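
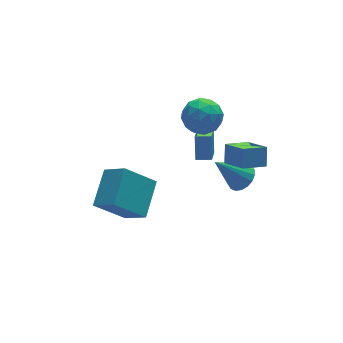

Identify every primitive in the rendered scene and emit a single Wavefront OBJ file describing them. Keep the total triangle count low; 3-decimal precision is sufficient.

v 2.026 2.865 -0.016
v 2.65 2.124 0.616
v 1.55 1.476 -1.176
v 2.174 0.735 -0.544
v 1.202 1.188 -0.111
v 1.496 2.047 0.606
v 2.704 1.553 -1.166
v 2.998 2.412 -0.449
v 3.069 1.314 -0.095
v 2.141 1.087 0.557
v 2.059 2.513 -1.117
v 1.131 2.286 -0.465
v 2.38 2.617 0.402
v 1.82 0.983 -0.962
v 1.249 1.25 -0.707
v 1.616 0.814 -0.336
v 1.701 2.571 0.396
v 2.068 2.135 0.767
v 1.217 1.585 0.34
v 2.132 1.465 -1.327
v 2.499 1.029 -0.956
v 2.584 2.786 -0.224
v 2.951 2.35 0.147
v 2.983 2.015 -0.9
v 2.993 1.705 0.356
v 2.713 0.888 -0.326
v 3.025 1.369 -0.692
v 3.197 1.874 -0.27
v 2.447 1.572 0.739
v 2.167 0.755 0.057
v 1.596 1.021 0.311
v 1.769 1.526 0.733
v 2.693 1.095 0.321
v 2.033 2.845 -0.617
v 1.753 2.028 -1.299
v 2.431 2.074 -1.293
v 2.604 2.579 -0.871
v 1.487 2.712 -0.234
v 1.207 1.895 -0.916
v 1.003 1.726 -0.29
v 1.175 2.231 0.132
v 1.507 2.505 -0.881
v 0.846 -3.249 1.265
v 1.152 -4.592 2.039
v 1.148 -2.675 2.141
v 1.455 -4.018 2.915
v 2.125 -3.222 0.805
v 2.432 -4.565 1.579
v 2.428 -2.648 1.681
v 2.734 -3.991 2.455
v 2.86 -1.208 -2.974
v 3.532 -1.016 -2.456
v 1.5 -0.892 -1.326
v 3.435 -0.671 -2.602
v 3.224 -0.433 -2.822
v 2.941 -0.347 -3.072
v 2.642 -0.433 -3.303
v 2.386 -0.672 -3.468
v 2.224 -1.017 -3.536
v 2.188 -1.4 -3.492
v 2.285 -1.745 -3.346
v 2.496 -1.984 -3.125
v 2.779 -2.069 -2.875
v 3.079 -1.983 -2.645
v 3.334 -1.744 -2.479
v 3.496 -1.399 -2.412
v 1.274 0.845 -2.771
v 1.569 1.56 -1.581
v 2.014 2.078 -3.696
v 2.309 2.794 -2.506
v 2.011 0.446 -2.714
v 2.306 1.162 -1.524
v 2.751 1.68 -3.639
v 3.046 2.395 -2.449
v -4.76 -0.008 -3.011
v -4.124 -1.148 -2.035
v -3.482 1.505 -2.075
v -2.847 0.364 -1.099
v -3.213 -0.404 -4.481
v -2.578 -1.545 -3.505
v -1.936 1.108 -3.545
v -1.3 -0.032 -2.569
f 1 38 17
f 38 12 41
f 17 41 6
f 38 41 17
f 1 17 13
f 17 6 18
f 13 18 2
f 17 18 13
f 1 13 22
f 13 2 23
f 22 23 8
f 13 23 22
f 1 22 34
f 22 8 37
f 34 37 11
f 22 37 34
f 1 34 38
f 34 11 42
f 38 42 12
f 34 42 38
f 2 18 29
f 18 6 32
f 29 32 10
f 18 32 29
f 6 41 19
f 41 12 40
f 19 40 5
f 41 40 19
f 12 42 39
f 42 11 35
f 39 35 3
f 42 35 39
f 11 37 36
f 37 8 24
f 36 24 7
f 37 24 36
f 8 23 28
f 23 2 25
f 28 25 9
f 23 25 28
f 4 30 16
f 30 10 31
f 16 31 5
f 30 31 16
f 4 16 14
f 16 5 15
f 14 15 3
f 16 15 14
f 4 14 21
f 14 3 20
f 21 20 7
f 14 20 21
f 4 21 26
f 21 7 27
f 26 27 9
f 21 27 26
f 4 26 30
f 26 9 33
f 30 33 10
f 26 33 30
f 5 31 19
f 31 10 32
f 19 32 6
f 31 32 19
f 3 15 39
f 15 5 40
f 39 40 12
f 15 40 39
f 7 20 36
f 20 3 35
f 36 35 11
f 20 35 36
f 9 27 28
f 27 7 24
f 28 24 8
f 27 24 28
f 10 33 29
f 33 9 25
f 29 25 2
f 33 25 29
f 44 46 43
f 47 44 43
f 43 46 45
f 45 47 43
f 44 50 46
f 48 44 47
f 48 50 44
f 46 50 45
f 49 47 45
f 45 50 49
f 49 48 47
f 50 48 49
f 52 51 54
f 52 54 53
f 54 51 55
f 54 55 53
f 55 51 56
f 55 56 53
f 56 51 57
f 56 57 53
f 57 51 58
f 57 58 53
f 58 51 59
f 58 59 53
f 59 51 60
f 59 60 53
f 60 51 61
f 60 61 53
f 61 51 62
f 61 62 53
f 62 51 63
f 62 63 53
f 63 51 64
f 63 64 53
f 64 51 65
f 64 65 53
f 65 51 66
f 65 66 53
f 66 51 52
f 66 52 53
f 68 70 67
f 71 68 67
f 67 70 69
f 69 71 67
f 68 74 70
f 72 68 71
f 72 74 68
f 70 74 69
f 73 71 69
f 69 74 73
f 73 72 71
f 74 72 73
f 76 78 75
f 79 76 75
f 75 78 77
f 77 79 75
f 76 82 78
f 80 76 79
f 80 82 76
f 78 82 77
f 81 79 77
f 77 82 81
f 81 80 79
f 82 80 81



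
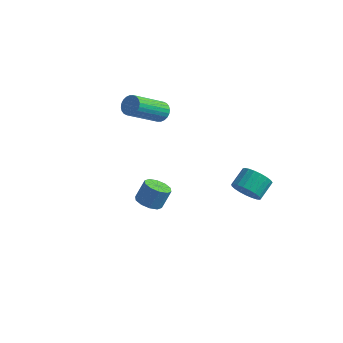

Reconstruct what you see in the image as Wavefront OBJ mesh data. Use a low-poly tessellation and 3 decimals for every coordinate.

v 1.033 -3.055 1.307
v 1.66 -2.952 1.093
v 1.913 -2.523 2.039
v 1.287 -2.625 2.253
v 1.437 -2.616 1
v 1.69 -2.187 1.947
v 1.059 -2.448 1.024
v 1.312 -2.018 1.971
v 0.672 -2.511 1.157
v 0.925 -2.081 2.103
v 0.423 -2.782 1.346
v 0.676 -2.353 2.293
v 0.407 -3.157 1.521
v 0.66 -2.728 2.467
v 0.63 -3.493 1.613
v 0.883 -3.064 2.56
v 1.008 -3.662 1.589
v 1.261 -3.232 2.536
v 1.395 -3.599 1.457
v 1.648 -3.169 2.403
v 1.644 -3.327 1.267
v 1.897 -2.898 2.214
v 3.036 2.777 -1.503
v 3.42 2.367 -0.905
v 3.548 3.314 -0.339
v 3.164 3.723 -0.937
v 3.679 2.454 -1.109
v 3.807 3.401 -0.543
v 3.827 2.597 -1.381
v 3.955 3.543 -0.815
v 3.838 2.771 -1.674
v 3.966 3.717 -1.108
v 3.711 2.946 -1.938
v 3.838 3.892 -1.372
v 3.466 3.092 -2.126
v 3.594 4.038 -1.56
v 3.148 3.183 -2.207
v 3.276 4.129 -1.641
v 2.81 3.204 -2.166
v 2.938 4.15 -1.6
v 2.511 3.151 -2.01
v 2.639 4.097 -1.444
v 2.303 3.034 -1.767
v 2.431 3.98 -1.201
v 2.222 2.872 -1.478
v 2.35 3.818 -0.912
v 2.281 2.694 -1.193
v 2.409 3.64 -0.627
v 2.471 2.53 -0.962
v 2.599 3.476 -0.396
v 2.759 2.409 -0.825
v 2.887 3.355 -0.259
v 3.094 2.351 -0.805
v 3.222 3.297 -0.239
v -1.436 2.428 2.947
v -1.075 2.608 3.378
v -1.804 1.031 4.644
v -2.164 0.852 4.213
v -1.264 2.732 3.423
v -1.992 1.155 4.69
v -1.479 2.809 3.395
v -2.208 1.232 4.662
v -1.688 2.828 3.3
v -2.416 1.252 4.567
v -1.858 2.787 3.15
v -2.586 1.21 4.417
v -1.964 2.691 2.97
v -2.692 1.114 4.237
v -1.989 2.555 2.786
v -2.718 0.978 4.053
v -1.93 2.4 2.626
v -2.659 0.823 3.893
v -1.796 2.249 2.516
v -2.525 0.672 3.782
v -1.608 2.125 2.47
v -2.336 0.548 3.737
v -1.392 2.048 2.498
v -2.121 0.471 3.765
v -1.184 2.028 2.593
v -1.912 0.452 3.86
v -1.014 2.07 2.743
v -1.742 0.493 4.01
v -0.908 2.166 2.923
v -1.636 0.589 4.19
v -0.882 2.302 3.107
v -1.611 0.725 4.374
v -0.941 2.457 3.267
v -1.67 0.88 4.534
f 2 1 5
f 2 5 3
f 3 5 6
f 3 6 4
f 5 1 7
f 5 7 6
f 6 7 8
f 6 8 4
f 7 1 9
f 7 9 8
f 8 9 10
f 8 10 4
f 9 1 11
f 9 11 10
f 10 11 12
f 10 12 4
f 11 1 13
f 11 13 12
f 12 13 14
f 12 14 4
f 13 1 15
f 13 15 14
f 14 15 16
f 14 16 4
f 15 1 17
f 15 17 16
f 16 17 18
f 16 18 4
f 17 1 19
f 17 19 18
f 18 19 20
f 18 20 4
f 19 1 21
f 19 21 20
f 20 21 22
f 20 22 4
f 21 1 2
f 21 2 22
f 22 2 3
f 22 3 4
f 24 23 27
f 24 27 25
f 25 27 28
f 25 28 26
f 27 23 29
f 27 29 28
f 28 29 30
f 28 30 26
f 29 23 31
f 29 31 30
f 30 31 32
f 30 32 26
f 31 23 33
f 31 33 32
f 32 33 34
f 32 34 26
f 33 23 35
f 33 35 34
f 34 35 36
f 34 36 26
f 35 23 37
f 35 37 36
f 36 37 38
f 36 38 26
f 37 23 39
f 37 39 38
f 38 39 40
f 38 40 26
f 39 23 41
f 39 41 40
f 40 41 42
f 40 42 26
f 41 23 43
f 41 43 42
f 42 43 44
f 42 44 26
f 43 23 45
f 43 45 44
f 44 45 46
f 44 46 26
f 45 23 47
f 45 47 46
f 46 47 48
f 46 48 26
f 47 23 49
f 47 49 48
f 48 49 50
f 48 50 26
f 49 23 51
f 49 51 50
f 50 51 52
f 50 52 26
f 51 23 53
f 51 53 52
f 52 53 54
f 52 54 26
f 53 23 24
f 53 24 54
f 54 24 25
f 54 25 26
f 56 55 59
f 56 59 57
f 57 59 60
f 57 60 58
f 59 55 61
f 59 61 60
f 60 61 62
f 60 62 58
f 61 55 63
f 61 63 62
f 62 63 64
f 62 64 58
f 63 55 65
f 63 65 64
f 64 65 66
f 64 66 58
f 65 55 67
f 65 67 66
f 66 67 68
f 66 68 58
f 67 55 69
f 67 69 68
f 68 69 70
f 68 70 58
f 69 55 71
f 69 71 70
f 70 71 72
f 70 72 58
f 71 55 73
f 71 73 72
f 72 73 74
f 72 74 58
f 73 55 75
f 73 75 74
f 74 75 76
f 74 76 58
f 75 55 77
f 75 77 76
f 76 77 78
f 76 78 58
f 77 55 79
f 77 79 78
f 78 79 80
f 78 80 58
f 79 55 81
f 79 81 80
f 80 81 82
f 80 82 58
f 81 55 83
f 81 83 82
f 82 83 84
f 82 84 58
f 83 55 85
f 83 85 84
f 84 85 86
f 84 86 58
f 85 55 87
f 85 87 86
f 86 87 88
f 86 88 58
f 87 55 56
f 87 56 88
f 88 56 57
f 88 57 58



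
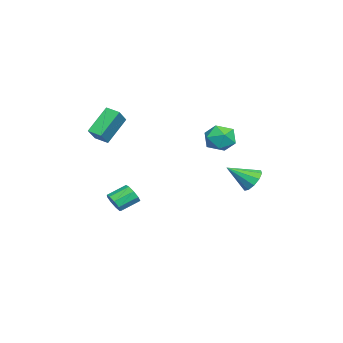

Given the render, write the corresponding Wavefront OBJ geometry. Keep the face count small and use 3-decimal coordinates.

v 1.452 3.132 4.285
v 2.109 3.896 4.44
v 2.471 2.484 3.16
v 3.128 3.248 3.315
v 2.977 2.55 4.043
v 2.348 2.951 4.738
v 2.232 3.429 2.862
v 1.603 3.83 3.557
v 2.591 4.08 3.56
v 3.052 3.537 4.29
v 1.528 2.843 3.31
v 1.989 2.3 4.04
v -1.647 4.559 -0.739
v -0.915 4.408 -1.205
v -1.273 3.101 0.319
v -0.787 4.74 -0.793
v -0.987 5.003 -0.361
v -1.44 5.096 -0.073
v -1.971 4.984 -0.04
v -2.378 4.71 -0.274
v -2.506 4.378 -0.686
v -2.306 4.115 -1.118
v -1.853 4.022 -1.405
v -1.322 4.134 -1.439
v -2.198 -3.601 -3.232
v -1.583 -3.447 -2.85
v -2.228 -2.425 -2.226
v -2.842 -2.579 -2.608
v -1.588 -3.185 -3.283
v -2.233 -2.163 -2.659
v -1.878 -3.118 -3.692
v -2.523 -2.096 -3.068
v -2.317 -3.277 -3.886
v -2.962 -2.255 -3.262
v -2.701 -3.587 -3.774
v -3.346 -2.566 -3.15
v -2.849 -3.904 -3.408
v -3.494 -2.883 -2.784
v -2.692 -4.079 -2.96
v -3.337 -3.058 -2.336
v -2.304 -4.03 -2.639
v -2.949 -3.009 -2.015
v -1.866 -3.781 -2.595
v -2.511 -2.759 -1.971
v -0.86 -3.325 4.21
v 0.204 -3.501 5.103
v -0.543 -2.523 3.991
v 0.521 -2.698 4.884
v 0.239 -4.162 2.736
v 1.303 -4.337 3.629
v 0.556 -3.359 2.517
v 1.62 -3.535 3.41
f 1 12 6
f 1 6 2
f 1 2 8
f 1 8 11
f 1 11 12
f 2 6 10
f 6 12 5
f 12 11 3
f 11 8 7
f 8 2 9
f 4 10 5
f 4 5 3
f 4 3 7
f 4 7 9
f 4 9 10
f 5 10 6
f 3 5 12
f 7 3 11
f 9 7 8
f 10 9 2
f 14 13 16
f 14 16 15
f 16 13 17
f 16 17 15
f 17 13 18
f 17 18 15
f 18 13 19
f 18 19 15
f 19 13 20
f 19 20 15
f 20 13 21
f 20 21 15
f 21 13 22
f 21 22 15
f 22 13 23
f 22 23 15
f 23 13 24
f 23 24 15
f 24 13 14
f 24 14 15
f 26 25 29
f 26 29 27
f 27 29 30
f 27 30 28
f 29 25 31
f 29 31 30
f 30 31 32
f 30 32 28
f 31 25 33
f 31 33 32
f 32 33 34
f 32 34 28
f 33 25 35
f 33 35 34
f 34 35 36
f 34 36 28
f 35 25 37
f 35 37 36
f 36 37 38
f 36 38 28
f 37 25 39
f 37 39 38
f 38 39 40
f 38 40 28
f 39 25 41
f 39 41 40
f 40 41 42
f 40 42 28
f 41 25 43
f 41 43 42
f 42 43 44
f 42 44 28
f 43 25 26
f 43 26 44
f 44 26 27
f 44 27 28
f 46 48 45
f 49 46 45
f 45 48 47
f 47 49 45
f 46 52 48
f 50 46 49
f 50 52 46
f 48 52 47
f 51 49 47
f 47 52 51
f 51 50 49
f 52 50 51



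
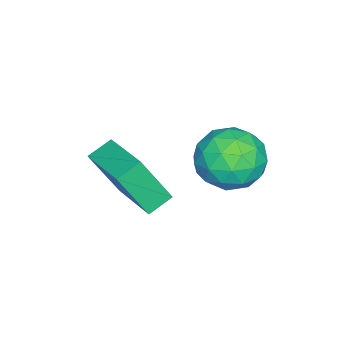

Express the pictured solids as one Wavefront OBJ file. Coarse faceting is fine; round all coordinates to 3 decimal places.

v -2.378 3.068 2.179
v -1.767 4.102 2.531
v -0.653 2.298 1.449
v -0.042 3.332 1.801
v -0.484 2.541 2.665
v -1.55 3.018 3.116
v -0.87 3.382 0.864
v -1.936 3.859 1.315
v -0.835 4.296 1.718
v -0.596 3.776 2.831
v -1.824 2.624 1.149
v -1.585 2.104 2.262
v -2.223 3.653 2.419
v -0.197 2.747 1.561
v -0.456 2.283 2.069
v -0.097 2.89 2.276
v -2.096 3.015 2.763
v -1.737 3.623 2.97
v -0.983 2.706 3.048
v -0.683 2.777 1.01
v -0.324 3.385 1.217
v -2.323 3.51 1.704
v -1.964 4.117 1.911
v -1.437 3.694 0.932
v -1.317 4.375 2.148
v -0.303 3.922 1.719
v -0.79 3.952 1.168
v -1.416 4.231 1.434
v -1.176 4.069 2.802
v -0.163 3.616 2.373
v -0.423 3.152 2.881
v -1.049 3.432 3.146
v -0.629 4.183 2.325
v -2.257 2.784 1.607
v -1.244 2.331 1.178
v -1.371 2.968 0.834
v -1.997 3.248 1.099
v -2.117 2.478 2.261
v -1.103 2.025 1.832
v -1.004 2.169 2.546
v -1.63 2.448 2.812
v -1.791 2.217 1.655
v 0.315 0.095 0.664
v 0.674 -0.791 2.398
v -0.394 0.586 1.061
v -0.034 -0.299 2.796
v 1.654 1.619 1.164
v 2.014 0.734 2.899
v 0.946 2.111 1.562
v 1.305 1.225 3.296
f 1 38 17
f 38 12 41
f 17 41 6
f 38 41 17
f 1 17 13
f 17 6 18
f 13 18 2
f 17 18 13
f 1 13 22
f 13 2 23
f 22 23 8
f 13 23 22
f 1 22 34
f 22 8 37
f 34 37 11
f 22 37 34
f 1 34 38
f 34 11 42
f 38 42 12
f 34 42 38
f 2 18 29
f 18 6 32
f 29 32 10
f 18 32 29
f 6 41 19
f 41 12 40
f 19 40 5
f 41 40 19
f 12 42 39
f 42 11 35
f 39 35 3
f 42 35 39
f 11 37 36
f 37 8 24
f 36 24 7
f 37 24 36
f 8 23 28
f 23 2 25
f 28 25 9
f 23 25 28
f 4 30 16
f 30 10 31
f 16 31 5
f 30 31 16
f 4 16 14
f 16 5 15
f 14 15 3
f 16 15 14
f 4 14 21
f 14 3 20
f 21 20 7
f 14 20 21
f 4 21 26
f 21 7 27
f 26 27 9
f 21 27 26
f 4 26 30
f 26 9 33
f 30 33 10
f 26 33 30
f 5 31 19
f 31 10 32
f 19 32 6
f 31 32 19
f 3 15 39
f 15 5 40
f 39 40 12
f 15 40 39
f 7 20 36
f 20 3 35
f 36 35 11
f 20 35 36
f 9 27 28
f 27 7 24
f 28 24 8
f 27 24 28
f 10 33 29
f 33 9 25
f 29 25 2
f 33 25 29
f 44 46 43
f 47 44 43
f 43 46 45
f 45 47 43
f 44 50 46
f 48 44 47
f 48 50 44
f 46 50 45
f 49 47 45
f 45 50 49
f 49 48 47
f 50 48 49



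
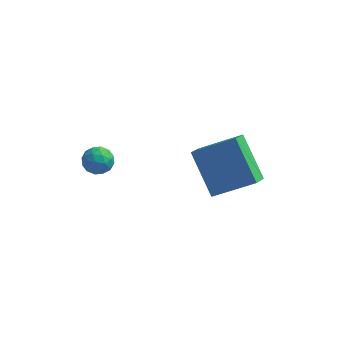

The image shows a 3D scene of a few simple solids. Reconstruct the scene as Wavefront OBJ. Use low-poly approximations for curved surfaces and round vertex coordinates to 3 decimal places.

v -2.812 -3.584 2.081
v -2.563 -3.778 2.627
v -3.597 -4.222 2.213
v -3.348 -4.416 2.759
v -3.579 -3.831 2.708
v -3.093 -3.437 2.626
v -3.067 -4.563 2.214
v -2.581 -4.169 2.132
v -2.72 -4.383 2.709
v -3.036 -3.931 3.014
v -3.124 -4.069 1.826
v -3.44 -3.617 2.131
v -2.618 -3.625 2.342
v -3.542 -4.375 2.498
v -3.677 -4.032 2.468
v -3.531 -4.146 2.788
v -2.93 -3.424 2.342
v -2.784 -3.538 2.663
v -3.381 -3.57 2.71
v -3.376 -4.462 2.177
v -3.23 -4.576 2.498
v -2.629 -3.854 2.052
v -2.483 -3.968 2.372
v -2.779 -4.43 2.13
v -2.564 -4.095 2.712
v -3.026 -4.47 2.789
v -2.861 -4.556 2.469
v -2.575 -4.324 2.421
v -2.75 -3.829 2.891
v -3.212 -4.204 2.969
v -3.347 -3.86 2.939
v -3.062 -3.628 2.891
v -2.843 -4.185 2.939
v -2.948 -3.796 1.871
v -3.41 -4.171 1.949
v -3.098 -4.372 1.949
v -2.813 -4.14 1.901
v -3.134 -3.53 2.051
v -3.596 -3.905 2.128
v -3.585 -3.676 2.419
v -3.299 -3.444 2.371
v -3.317 -3.815 1.901
v -0.273 -1.184 0.744
v 1.346 -0.856 1.664
v -0.141 -0.385 0.228
v 1.478 -0.058 1.147
v 0.762 -2.282 -0.687
v 2.381 -1.955 0.232
v 0.894 -1.484 -1.204
v 2.513 -1.156 -0.284
f 1 38 17
f 38 12 41
f 17 41 6
f 38 41 17
f 1 17 13
f 17 6 18
f 13 18 2
f 17 18 13
f 1 13 22
f 13 2 23
f 22 23 8
f 13 23 22
f 1 22 34
f 22 8 37
f 34 37 11
f 22 37 34
f 1 34 38
f 34 11 42
f 38 42 12
f 34 42 38
f 2 18 29
f 18 6 32
f 29 32 10
f 18 32 29
f 6 41 19
f 41 12 40
f 19 40 5
f 41 40 19
f 12 42 39
f 42 11 35
f 39 35 3
f 42 35 39
f 11 37 36
f 37 8 24
f 36 24 7
f 37 24 36
f 8 23 28
f 23 2 25
f 28 25 9
f 23 25 28
f 4 30 16
f 30 10 31
f 16 31 5
f 30 31 16
f 4 16 14
f 16 5 15
f 14 15 3
f 16 15 14
f 4 14 21
f 14 3 20
f 21 20 7
f 14 20 21
f 4 21 26
f 21 7 27
f 26 27 9
f 21 27 26
f 4 26 30
f 26 9 33
f 30 33 10
f 26 33 30
f 5 31 19
f 31 10 32
f 19 32 6
f 31 32 19
f 3 15 39
f 15 5 40
f 39 40 12
f 15 40 39
f 7 20 36
f 20 3 35
f 36 35 11
f 20 35 36
f 9 27 28
f 27 7 24
f 28 24 8
f 27 24 28
f 10 33 29
f 33 9 25
f 29 25 2
f 33 25 29
f 44 46 43
f 47 44 43
f 43 46 45
f 45 47 43
f 44 50 46
f 48 44 47
f 48 50 44
f 46 50 45
f 49 47 45
f 45 50 49
f 49 48 47
f 50 48 49



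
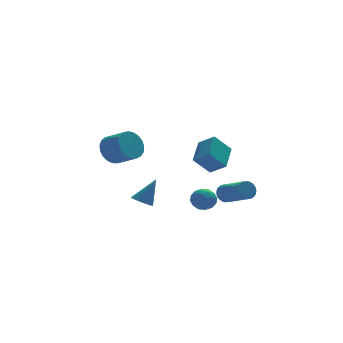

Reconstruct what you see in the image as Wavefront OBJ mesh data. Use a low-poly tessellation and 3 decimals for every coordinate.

v -3.759 -0.578 3.327
v -3.064 -0.45 2.708
v -2.326 -1.434 3.333
v -3.021 -1.562 3.953
v -2.968 -0.198 2.991
v -2.23 -1.182 3.616
v -3.009 -0.012 3.332
v -2.27 -0.996 3.957
v -3.179 0.076 3.672
v -2.441 -0.907 4.297
v -3.45 0.052 3.953
v -2.712 -0.932 4.578
v -3.774 -0.082 4.126
v -3.036 -1.066 4.751
v -4.096 -0.301 4.16
v -3.357 -1.285 4.786
v -4.359 -0.569 4.051
v -3.621 -1.553 4.676
v -4.519 -0.838 3.816
v -3.78 -1.821 4.442
v -4.547 -1.062 3.497
v -3.809 -2.045 4.123
v -4.439 -1.202 3.149
v -3.701 -2.186 3.774
v -4.214 -1.235 2.831
v -3.475 -2.218 3.457
v -3.91 -1.154 2.599
v -3.171 -2.137 3.225
v -3.58 -0.973 2.494
v -2.841 -1.957 3.119
v -3.281 -0.724 2.532
v -2.542 -1.708 3.157
v 1.8 3.178 0.631
v 2.496 2.442 1.274
v 2.574 4.575 1.394
v 3.27 3.838 2.037
v 2.81 3.202 -0.437
v 3.506 2.465 0.206
v 3.584 4.598 0.326
v 4.28 3.862 0.969
v 3.093 1.338 -1.375
v 3.318 1.674 -0.892
v 4.011 0.079 -0.103
v 3.787 -0.258 -0.585
v 3.078 1.612 -0.808
v 3.771 0.017 -0.018
v 2.841 1.502 -0.821
v 3.534 -0.093 -0.032
v 2.647 1.363 -0.931
v 3.34 -0.232 -0.141
v 2.531 1.221 -1.117
v 3.224 -0.375 -0.328
v 2.511 1.098 -1.348
v 3.205 -0.497 -0.558
v 2.593 1.017 -1.583
v 3.286 -0.578 -0.794
v 2.761 0.991 -1.782
v 3.454 -0.604 -0.993
v 2.986 1.025 -1.911
v 3.679 -0.57 -1.122
v 3.23 1.114 -1.947
v 3.923 -0.482 -1.158
v 3.451 1.24 -1.885
v 4.144 -0.355 -1.095
v 3.609 1.384 -1.733
v 4.302 -0.211 -0.944
v 3.679 1.52 -1.52
v 4.372 -0.075 -0.731
v 3.647 1.624 -1.282
v 4.34 0.029 -0.493
v 3.519 1.679 -1.06
v 4.213 0.083 -0.27
v -3.068 -3.666 0.71
v -2.553 -3.885 0.442
v -2.252 -3.434 2.09
v -2.536 -3.649 0.392
v -2.599 -3.415 0.391
v -2.734 -3.22 0.438
v -2.92 -3.093 0.526
v -3.128 -3.053 0.642
v -3.327 -3.106 0.769
v -3.487 -3.244 0.887
v -3.583 -3.447 0.977
v -3.6 -3.683 1.027
v -3.537 -3.917 1.029
v -3.402 -4.112 0.982
v -3.216 -4.239 0.894
v -3.008 -4.279 0.777
v -2.809 -4.226 0.651
v -2.649 -4.088 0.533
v 0.661 -1.176 -0.343
v 1.36 -1.434 -0.214
v 0.24 -2.326 -0.366
v 0.939 -2.584 -0.237
v 0.568 -2.21 0.306
v 0.828 -1.499 0.32
v 0.772 -2.261 -0.9
v 1.032 -1.55 -0.886
v 1.429 -2.105 -0.558
v 1.303 -2.073 0.188
v 0.297 -1.687 -0.768
v 0.171 -1.655 -0.022
v 1.047 -1.204 -0.277
v 0.553 -2.556 -0.303
v 0.334 -2.336 0.016
v 0.745 -2.488 0.092
v 0.734 -1.242 0.037
v 1.146 -1.394 0.114
v 0.68 -1.85 0.419
v 0.454 -2.366 -0.694
v 0.866 -2.518 -0.617
v 0.855 -1.272 -0.672
v 1.266 -1.424 -0.596
v 0.92 -1.91 -0.999
v 1.499 -1.75 -0.403
v 1.252 -2.426 -0.416
v 1.154 -2.236 -0.806
v 1.306 -1.818 -0.798
v 1.425 -1.732 0.036
v 1.177 -2.408 0.022
v 0.959 -2.188 0.341
v 1.112 -1.77 0.35
v 1.465 -2.126 -0.167
v 0.423 -1.352 -0.602
v 0.175 -2.028 -0.616
v 0.488 -1.99 -0.93
v 0.641 -1.572 -0.921
v 0.348 -1.334 -0.164
v 0.101 -2.01 -0.177
v 0.294 -1.942 0.218
v 0.446 -1.524 0.226
v 0.135 -1.634 -0.413
f 2 1 5
f 2 5 3
f 3 5 6
f 3 6 4
f 5 1 7
f 5 7 6
f 6 7 8
f 6 8 4
f 7 1 9
f 7 9 8
f 8 9 10
f 8 10 4
f 9 1 11
f 9 11 10
f 10 11 12
f 10 12 4
f 11 1 13
f 11 13 12
f 12 13 14
f 12 14 4
f 13 1 15
f 13 15 14
f 14 15 16
f 14 16 4
f 15 1 17
f 15 17 16
f 16 17 18
f 16 18 4
f 17 1 19
f 17 19 18
f 18 19 20
f 18 20 4
f 19 1 21
f 19 21 20
f 20 21 22
f 20 22 4
f 21 1 23
f 21 23 22
f 22 23 24
f 22 24 4
f 23 1 25
f 23 25 24
f 24 25 26
f 24 26 4
f 25 1 27
f 25 27 26
f 26 27 28
f 26 28 4
f 27 1 29
f 27 29 28
f 28 29 30
f 28 30 4
f 29 1 31
f 29 31 30
f 30 31 32
f 30 32 4
f 31 1 2
f 31 2 32
f 32 2 3
f 32 3 4
f 34 36 33
f 37 34 33
f 33 36 35
f 35 37 33
f 34 40 36
f 38 34 37
f 38 40 34
f 36 40 35
f 39 37 35
f 35 40 39
f 39 38 37
f 40 38 39
f 42 41 45
f 42 45 43
f 43 45 46
f 43 46 44
f 45 41 47
f 45 47 46
f 46 47 48
f 46 48 44
f 47 41 49
f 47 49 48
f 48 49 50
f 48 50 44
f 49 41 51
f 49 51 50
f 50 51 52
f 50 52 44
f 51 41 53
f 51 53 52
f 52 53 54
f 52 54 44
f 53 41 55
f 53 55 54
f 54 55 56
f 54 56 44
f 55 41 57
f 55 57 56
f 56 57 58
f 56 58 44
f 57 41 59
f 57 59 58
f 58 59 60
f 58 60 44
f 59 41 61
f 59 61 60
f 60 61 62
f 60 62 44
f 61 41 63
f 61 63 62
f 62 63 64
f 62 64 44
f 63 41 65
f 63 65 64
f 64 65 66
f 64 66 44
f 65 41 67
f 65 67 66
f 66 67 68
f 66 68 44
f 67 41 69
f 67 69 68
f 68 69 70
f 68 70 44
f 69 41 71
f 69 71 70
f 70 71 72
f 70 72 44
f 71 41 42
f 71 42 72
f 72 42 43
f 72 43 44
f 74 73 76
f 74 76 75
f 76 73 77
f 76 77 75
f 77 73 78
f 77 78 75
f 78 73 79
f 78 79 75
f 79 73 80
f 79 80 75
f 80 73 81
f 80 81 75
f 81 73 82
f 81 82 75
f 82 73 83
f 82 83 75
f 83 73 84
f 83 84 75
f 84 73 85
f 84 85 75
f 85 73 86
f 85 86 75
f 86 73 87
f 86 87 75
f 87 73 88
f 87 88 75
f 88 73 89
f 88 89 75
f 89 73 90
f 89 90 75
f 90 73 74
f 90 74 75
f 91 128 107
f 128 102 131
f 107 131 96
f 128 131 107
f 91 107 103
f 107 96 108
f 103 108 92
f 107 108 103
f 91 103 112
f 103 92 113
f 112 113 98
f 103 113 112
f 91 112 124
f 112 98 127
f 124 127 101
f 112 127 124
f 91 124 128
f 124 101 132
f 128 132 102
f 124 132 128
f 92 108 119
f 108 96 122
f 119 122 100
f 108 122 119
f 96 131 109
f 131 102 130
f 109 130 95
f 131 130 109
f 102 132 129
f 132 101 125
f 129 125 93
f 132 125 129
f 101 127 126
f 127 98 114
f 126 114 97
f 127 114 126
f 98 113 118
f 113 92 115
f 118 115 99
f 113 115 118
f 94 120 106
f 120 100 121
f 106 121 95
f 120 121 106
f 94 106 104
f 106 95 105
f 104 105 93
f 106 105 104
f 94 104 111
f 104 93 110
f 111 110 97
f 104 110 111
f 94 111 116
f 111 97 117
f 116 117 99
f 111 117 116
f 94 116 120
f 116 99 123
f 120 123 100
f 116 123 120
f 95 121 109
f 121 100 122
f 109 122 96
f 121 122 109
f 93 105 129
f 105 95 130
f 129 130 102
f 105 130 129
f 97 110 126
f 110 93 125
f 126 125 101
f 110 125 126
f 99 117 118
f 117 97 114
f 118 114 98
f 117 114 118
f 100 123 119
f 123 99 115
f 119 115 92
f 123 115 119



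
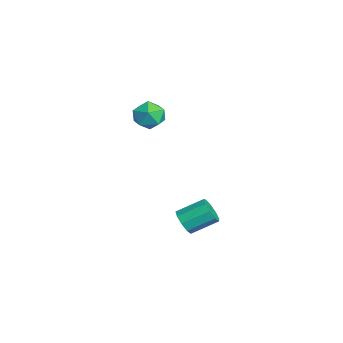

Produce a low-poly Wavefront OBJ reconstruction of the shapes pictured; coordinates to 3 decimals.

v -0.199 3.067 -1.814
v 0.336 2.891 -1.531
v 0.374 4.017 -0.903
v -0.161 4.193 -1.186
v 0.425 3.094 -1.901
v 0.462 4.22 -1.272
v 0.222 3.285 -2.23
v 0.259 4.411 -1.601
v -0.178 3.373 -2.364
v -0.14 4.499 -1.736
v -0.587 3.319 -2.242
v -0.55 4.445 -1.613
v -0.815 3.146 -1.919
v -0.777 4.272 -1.29
v -0.754 2.937 -1.547
v -0.717 4.063 -0.919
v -0.434 2.788 -1.3
v -0.396 3.914 -0.672
v -0.003 2.77 -1.294
v 0.035 3.896 -0.666
v -1.563 2.532 3.973
v -1.144 2.246 3.397
v -2.436 1.674 3.763
v -2.017 1.388 3.187
v -1.777 1.31 3.912
v -1.238 1.84 4.042
v -2.342 2.08 3.118
v -1.803 2.61 3.248
v -1.625 1.967 2.869
v -1.276 1.491 3.36
v -2.304 2.429 3.8
v -1.955 1.953 4.291
f 2 1 5
f 2 5 3
f 3 5 6
f 3 6 4
f 5 1 7
f 5 7 6
f 6 7 8
f 6 8 4
f 7 1 9
f 7 9 8
f 8 9 10
f 8 10 4
f 9 1 11
f 9 11 10
f 10 11 12
f 10 12 4
f 11 1 13
f 11 13 12
f 12 13 14
f 12 14 4
f 13 1 15
f 13 15 14
f 14 15 16
f 14 16 4
f 15 1 17
f 15 17 16
f 16 17 18
f 16 18 4
f 17 1 19
f 17 19 18
f 18 19 20
f 18 20 4
f 19 1 2
f 19 2 20
f 20 2 3
f 20 3 4
f 21 32 26
f 21 26 22
f 21 22 28
f 21 28 31
f 21 31 32
f 22 26 30
f 26 32 25
f 32 31 23
f 31 28 27
f 28 22 29
f 24 30 25
f 24 25 23
f 24 23 27
f 24 27 29
f 24 29 30
f 25 30 26
f 23 25 32
f 27 23 31
f 29 27 28
f 30 29 22



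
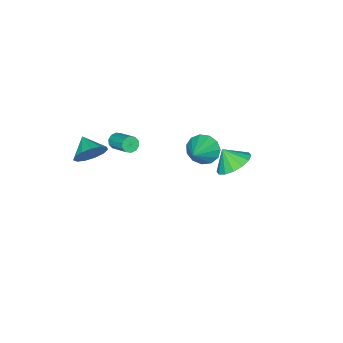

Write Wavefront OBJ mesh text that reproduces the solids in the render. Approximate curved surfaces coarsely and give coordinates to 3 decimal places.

v -0.283 3.291 0.189
v 0.36 2.693 -0.35
v -0.157 2.629 1.071
v 0.672 3.059 -0.12
v 0.728 3.487 0.193
v 0.514 3.863 0.505
v 0.086 4.085 0.732
v -0.441 4.094 0.814
v -0.925 3.888 0.728
v -1.237 3.522 0.498
v -1.294 3.094 0.185
v -1.079 2.719 -0.127
v -0.651 2.497 -0.354
v -0.124 2.487 -0.436
v -3.027 -0.72 -3.19
v -2.552 -1.451 -3.615
v -1.513 -0.26 -2.29
v -2.489 -1.017 -3.941
v -2.598 -0.489 -4.029
v -2.842 -0.034 -3.851
v -3.145 0.204 -3.463
v -3.411 0.148 -2.988
v -3.554 -0.184 -2.578
v -3.53 -0.685 -2.362
v -3.346 -1.198 -2.409
v -3.061 -1.559 -2.704
v -2.765 -1.653 -3.154
v 2.116 -2.379 0.522
v 2.526 -2.341 0.239
v 2.894 -1.123 0.934
v 2.484 -1.161 1.218
v 2.297 -2.19 0.096
v 2.665 -0.973 0.792
v 1.999 -2.111 0.116
v 2.367 -0.894 0.812
v 1.745 -2.135 0.291
v 2.114 -0.917 0.987
v 1.633 -2.251 0.555
v 2.002 -1.034 1.25
v 1.706 -2.417 0.806
v 2.074 -1.199 1.501
v 1.935 -2.567 0.948
v 2.303 -1.35 1.644
v 2.233 -2.646 0.928
v 2.601 -1.429 1.624
v 2.486 -2.623 0.753
v 2.855 -1.405 1.449
v 2.598 -2.506 0.49
v 2.967 -1.289 1.185
v 4.187 -2.362 1.017
v 4.596 -2.913 0.374
v 3.693 -3.318 1.523
v 4.937 -2.875 0.778
v 5.04 -2.674 1.257
v 4.872 -2.374 1.66
v 4.486 -2.07 1.858
v 4.006 -1.859 1.79
v 3.582 -1.807 1.476
v 3.351 -1.931 1.016
v 3.385 -2.192 0.556
v 3.673 -2.507 0.243
v 4.125 -2.776 0.175
f 2 1 4
f 2 4 3
f 4 1 5
f 4 5 3
f 5 1 6
f 5 6 3
f 6 1 7
f 6 7 3
f 7 1 8
f 7 8 3
f 8 1 9
f 8 9 3
f 9 1 10
f 9 10 3
f 10 1 11
f 10 11 3
f 11 1 12
f 11 12 3
f 12 1 13
f 12 13 3
f 13 1 14
f 13 14 3
f 14 1 2
f 14 2 3
f 16 15 18
f 16 18 17
f 18 15 19
f 18 19 17
f 19 15 20
f 19 20 17
f 20 15 21
f 20 21 17
f 21 15 22
f 21 22 17
f 22 15 23
f 22 23 17
f 23 15 24
f 23 24 17
f 24 15 25
f 24 25 17
f 25 15 26
f 25 26 17
f 26 15 27
f 26 27 17
f 27 15 16
f 27 16 17
f 29 28 32
f 29 32 30
f 30 32 33
f 30 33 31
f 32 28 34
f 32 34 33
f 33 34 35
f 33 35 31
f 34 28 36
f 34 36 35
f 35 36 37
f 35 37 31
f 36 28 38
f 36 38 37
f 37 38 39
f 37 39 31
f 38 28 40
f 38 40 39
f 39 40 41
f 39 41 31
f 40 28 42
f 40 42 41
f 41 42 43
f 41 43 31
f 42 28 44
f 42 44 43
f 43 44 45
f 43 45 31
f 44 28 46
f 44 46 45
f 45 46 47
f 45 47 31
f 46 28 48
f 46 48 47
f 47 48 49
f 47 49 31
f 48 28 29
f 48 29 49
f 49 29 30
f 49 30 31
f 51 50 53
f 51 53 52
f 53 50 54
f 53 54 52
f 54 50 55
f 54 55 52
f 55 50 56
f 55 56 52
f 56 50 57
f 56 57 52
f 57 50 58
f 57 58 52
f 58 50 59
f 58 59 52
f 59 50 60
f 59 60 52
f 60 50 61
f 60 61 52
f 61 50 62
f 61 62 52
f 62 50 51
f 62 51 52



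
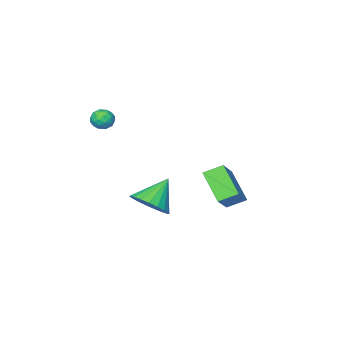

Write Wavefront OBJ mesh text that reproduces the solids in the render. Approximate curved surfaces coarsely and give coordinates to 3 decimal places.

v 3.746 -2.067 2.901
v 4.158 -2.413 2.532
v 3.462 -2.947 3.408
v 3.874 -3.293 3.039
v 4.106 -2.872 3.48
v 4.281 -2.328 3.166
v 3.339 -3.032 2.774
v 3.514 -2.488 2.46
v 3.906 -3.009 2.453
v 4.38 -2.91 2.89
v 3.24 -2.45 3.05
v 3.714 -2.351 3.487
v 3.977 -2.163 2.672
v 3.643 -3.197 3.268
v 3.779 -2.95 3.527
v 4.021 -3.153 3.311
v 4.049 -2.113 3.045
v 4.291 -2.316 2.828
v 4.261 -2.586 3.385
v 3.329 -3.044 3.112
v 3.571 -3.247 2.895
v 3.599 -2.207 2.629
v 3.841 -2.41 2.413
v 3.359 -2.774 2.555
v 4.071 -2.716 2.409
v 3.904 -3.234 2.707
v 3.59 -3.08 2.551
v 3.693 -2.761 2.367
v 4.35 -2.658 2.666
v 4.183 -3.175 2.964
v 4.319 -2.928 3.223
v 4.422 -2.608 3.038
v 4.202 -3.009 2.619
v 3.437 -2.185 2.976
v 3.27 -2.702 3.274
v 3.198 -2.752 2.902
v 3.301 -2.432 2.717
v 3.716 -2.126 3.233
v 3.549 -2.644 3.531
v 3.927 -2.599 3.573
v 4.03 -2.28 3.389
v 3.418 -2.351 3.321
v 4.592 1.899 -0.72
v 5.277 1.343 -0.114
v 3.348 1.761 0.56
v 5.36 1.762 0.012
v 5.311 2.204 0.011
v 5.137 2.593 -0.116
v 4.869 2.863 -0.348
v 4.553 2.965 -0.644
v 4.244 2.883 -0.953
v 3.994 2.631 -1.222
v 3.849 2.252 -1.404
v 3.831 1.812 -1.468
v 3.945 1.387 -1.403
v 4.171 1.051 -1.219
v 4.47 0.861 -0.95
v 4.79 0.85 -0.64
v 5.075 1.021 -0.345
v -1.598 0.188 -3.744
v -1.872 -1.303 -2.439
v -2.434 0.77 -3.255
v -2.707 -0.721 -1.95
v -0.333 1.001 -2.55
v -0.606 -0.49 -1.245
v -1.168 1.583 -2.061
v -1.442 0.092 -0.756
f 1 38 17
f 38 12 41
f 17 41 6
f 38 41 17
f 1 17 13
f 17 6 18
f 13 18 2
f 17 18 13
f 1 13 22
f 13 2 23
f 22 23 8
f 13 23 22
f 1 22 34
f 22 8 37
f 34 37 11
f 22 37 34
f 1 34 38
f 34 11 42
f 38 42 12
f 34 42 38
f 2 18 29
f 18 6 32
f 29 32 10
f 18 32 29
f 6 41 19
f 41 12 40
f 19 40 5
f 41 40 19
f 12 42 39
f 42 11 35
f 39 35 3
f 42 35 39
f 11 37 36
f 37 8 24
f 36 24 7
f 37 24 36
f 8 23 28
f 23 2 25
f 28 25 9
f 23 25 28
f 4 30 16
f 30 10 31
f 16 31 5
f 30 31 16
f 4 16 14
f 16 5 15
f 14 15 3
f 16 15 14
f 4 14 21
f 14 3 20
f 21 20 7
f 14 20 21
f 4 21 26
f 21 7 27
f 26 27 9
f 21 27 26
f 4 26 30
f 26 9 33
f 30 33 10
f 26 33 30
f 5 31 19
f 31 10 32
f 19 32 6
f 31 32 19
f 3 15 39
f 15 5 40
f 39 40 12
f 15 40 39
f 7 20 36
f 20 3 35
f 36 35 11
f 20 35 36
f 9 27 28
f 27 7 24
f 28 24 8
f 27 24 28
f 10 33 29
f 33 9 25
f 29 25 2
f 33 25 29
f 44 43 46
f 44 46 45
f 46 43 47
f 46 47 45
f 47 43 48
f 47 48 45
f 48 43 49
f 48 49 45
f 49 43 50
f 49 50 45
f 50 43 51
f 50 51 45
f 51 43 52
f 51 52 45
f 52 43 53
f 52 53 45
f 53 43 54
f 53 54 45
f 54 43 55
f 54 55 45
f 55 43 56
f 55 56 45
f 56 43 57
f 56 57 45
f 57 43 58
f 57 58 45
f 58 43 59
f 58 59 45
f 59 43 44
f 59 44 45
f 61 63 60
f 64 61 60
f 60 63 62
f 62 64 60
f 61 67 63
f 65 61 64
f 65 67 61
f 63 67 62
f 66 64 62
f 62 67 66
f 66 65 64
f 67 65 66



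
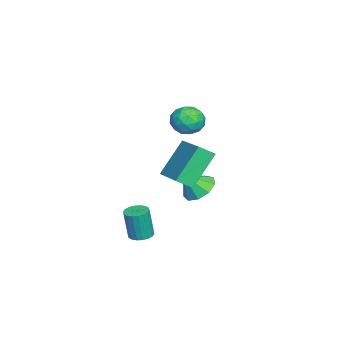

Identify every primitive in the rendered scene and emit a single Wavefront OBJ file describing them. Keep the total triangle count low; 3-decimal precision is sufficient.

v -2.014 1.542 -0.66
v -1.783 0.831 -0.159
v -0.2 2.574 -0.03
v 0.031 1.863 0.471
v -0.971 0.717 -2.311
v -0.74 0.006 -1.81
v 0.843 1.749 -1.681
v 1.074 1.038 -1.18
v 2.963 -0.135 -3.578
v 3.527 -0.207 -3.609
v 3.582 -0.397 -2.132
v 3.017 -0.325 -2.102
v 3.504 0.043 -3.576
v 3.559 -0.147 -2.099
v 3.374 0.258 -3.543
v 3.428 0.069 -2.066
v 3.162 0.396 -3.518
v 3.216 0.206 -2.041
v 2.91 0.428 -3.504
v 2.965 0.238 -2.027
v 2.669 0.348 -3.505
v 2.724 0.158 -2.029
v 2.487 0.173 -3.521
v 2.541 -0.017 -2.044
v 2.398 -0.063 -3.548
v 2.453 -0.253 -2.071
v 2.421 -0.313 -3.581
v 2.476 -0.503 -2.104
v 2.552 -0.529 -3.614
v 2.606 -0.718 -2.137
v 2.764 -0.666 -3.639
v 2.818 -0.856 -2.162
v 3.015 -0.698 -3.653
v 3.07 -0.888 -2.176
v 3.256 -0.618 -3.651
v 3.311 -0.808 -2.175
v 3.439 -0.443 -3.636
v 3.493 -0.633 -2.159
v -1.253 1.725 2.045
v -0.425 1.763 2.187
v -1.055 0.717 1.153
v -0.227 0.755 1.295
v -0.744 0.472 1.895
v -0.867 1.095 2.447
v -0.613 1.385 0.893
v -0.736 2.008 1.445
v -0.029 1.552 1.476
v -0.11 0.988 2.095
v -1.37 1.492 1.245
v -1.451 0.928 1.864
v -0.857 1.833 2.195
v -0.623 0.647 1.145
v -0.927 0.482 1.498
v -0.441 0.503 1.582
v -1.116 1.44 2.347
v -0.63 1.462 2.431
v -0.817 0.704 2.259
v -0.85 1.018 0.909
v -0.364 1.04 0.993
v -1.039 1.977 1.758
v -0.553 1.998 1.842
v -0.663 1.776 1.081
v -0.137 1.731 1.86
v -0.021 1.138 1.335
v -0.248 1.509 1.099
v -0.32 1.875 1.424
v -0.185 1.399 2.224
v -0.068 0.807 1.699
v -0.372 0.641 2.052
v -0.445 1.007 2.376
v 0.048 1.275 1.805
v -1.412 1.673 1.641
v -1.295 1.081 1.116
v -1.035 1.473 0.964
v -1.108 1.839 1.288
v -1.459 1.342 2.005
v -1.343 0.749 1.48
v -1.16 0.605 1.916
v -1.232 0.971 2.241
v -1.528 1.205 1.535
v -2.94 1.425 -3.806
v -2.236 1.982 -3.657
v -2.6 0.735 -2.834
v -2.735 2.18 -3.342
v -3.33 2.025 -3.245
v -3.742 1.589 -3.41
v -3.779 1.076 -3.761
v -3.423 0.726 -4.133
v -2.841 0.703 -4.352
v -2.305 1.018 -4.316
v -2.066 1.523 -4.042
f 2 4 1
f 5 2 1
f 1 4 3
f 3 5 1
f 2 8 4
f 6 2 5
f 6 8 2
f 4 8 3
f 7 5 3
f 3 8 7
f 7 6 5
f 8 6 7
f 10 9 13
f 10 13 11
f 11 13 14
f 11 14 12
f 13 9 15
f 13 15 14
f 14 15 16
f 14 16 12
f 15 9 17
f 15 17 16
f 16 17 18
f 16 18 12
f 17 9 19
f 17 19 18
f 18 19 20
f 18 20 12
f 19 9 21
f 19 21 20
f 20 21 22
f 20 22 12
f 21 9 23
f 21 23 22
f 22 23 24
f 22 24 12
f 23 9 25
f 23 25 24
f 24 25 26
f 24 26 12
f 25 9 27
f 25 27 26
f 26 27 28
f 26 28 12
f 27 9 29
f 27 29 28
f 28 29 30
f 28 30 12
f 29 9 31
f 29 31 30
f 30 31 32
f 30 32 12
f 31 9 33
f 31 33 32
f 32 33 34
f 32 34 12
f 33 9 35
f 33 35 34
f 34 35 36
f 34 36 12
f 35 9 37
f 35 37 36
f 36 37 38
f 36 38 12
f 37 9 10
f 37 10 38
f 38 10 11
f 38 11 12
f 39 76 55
f 76 50 79
f 55 79 44
f 76 79 55
f 39 55 51
f 55 44 56
f 51 56 40
f 55 56 51
f 39 51 60
f 51 40 61
f 60 61 46
f 51 61 60
f 39 60 72
f 60 46 75
f 72 75 49
f 60 75 72
f 39 72 76
f 72 49 80
f 76 80 50
f 72 80 76
f 40 56 67
f 56 44 70
f 67 70 48
f 56 70 67
f 44 79 57
f 79 50 78
f 57 78 43
f 79 78 57
f 50 80 77
f 80 49 73
f 77 73 41
f 80 73 77
f 49 75 74
f 75 46 62
f 74 62 45
f 75 62 74
f 46 61 66
f 61 40 63
f 66 63 47
f 61 63 66
f 42 68 54
f 68 48 69
f 54 69 43
f 68 69 54
f 42 54 52
f 54 43 53
f 52 53 41
f 54 53 52
f 42 52 59
f 52 41 58
f 59 58 45
f 52 58 59
f 42 59 64
f 59 45 65
f 64 65 47
f 59 65 64
f 42 64 68
f 64 47 71
f 68 71 48
f 64 71 68
f 43 69 57
f 69 48 70
f 57 70 44
f 69 70 57
f 41 53 77
f 53 43 78
f 77 78 50
f 53 78 77
f 45 58 74
f 58 41 73
f 74 73 49
f 58 73 74
f 47 65 66
f 65 45 62
f 66 62 46
f 65 62 66
f 48 71 67
f 71 47 63
f 67 63 40
f 71 63 67
f 82 81 84
f 82 84 83
f 84 81 85
f 84 85 83
f 85 81 86
f 85 86 83
f 86 81 87
f 86 87 83
f 87 81 88
f 87 88 83
f 88 81 89
f 88 89 83
f 89 81 90
f 89 90 83
f 90 81 91
f 90 91 83
f 91 81 82
f 91 82 83



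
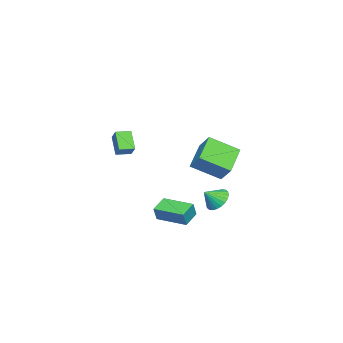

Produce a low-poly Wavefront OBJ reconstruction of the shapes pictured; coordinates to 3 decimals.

v 0.175 -0.465 -3.575
v 0.537 -0.521 -2.644
v 0.535 1.451 -3.6
v 0.898 1.395 -2.67
v 1.262 -0.675 -4.01
v 1.625 -0.731 -3.08
v 1.623 1.241 -4.036
v 1.985 1.185 -3.105
v 3.343 -2.525 2.942
v 3.853 -2.103 3.58
v 2.803 -1.807 2.898
v 3.314 -1.384 3.536
v 4.126 -1.996 1.964
v 4.637 -1.573 2.602
v 3.587 -1.277 1.92
v 4.097 -0.855 2.558
v -4.921 1.671 -1.208
v -4.315 -0.059 -0.182
v -4.378 2.448 -0.219
v -3.772 0.718 0.807
v -3.108 1.702 -2.227
v -2.502 -0.028 -1.201
v -2.565 2.479 -1.238
v -1.959 0.749 -0.212
v -2.34 1.746 -3.593
v -1.663 1.69 -4.169
v -1.74 1.114 -2.827
v -1.581 1.979 -3.995
v -1.614 2.233 -3.76
v -1.757 2.412 -3.499
v -1.99 2.49 -3.253
v -2.275 2.455 -3.059
v -2.571 2.312 -2.946
v -2.831 2.082 -2.932
v -3.017 1.801 -3.018
v -3.099 1.512 -3.192
v -3.066 1.259 -3.426
v -2.922 1.079 -3.687
v -2.69 1.001 -3.933
v -2.404 1.037 -4.127
v -2.109 1.18 -4.24
v -1.849 1.41 -4.255
f 2 4 1
f 5 2 1
f 1 4 3
f 3 5 1
f 2 8 4
f 6 2 5
f 6 8 2
f 4 8 3
f 7 5 3
f 3 8 7
f 7 6 5
f 8 6 7
f 10 12 9
f 13 10 9
f 9 12 11
f 11 13 9
f 10 16 12
f 14 10 13
f 14 16 10
f 12 16 11
f 15 13 11
f 11 16 15
f 15 14 13
f 16 14 15
f 18 20 17
f 21 18 17
f 17 20 19
f 19 21 17
f 18 24 20
f 22 18 21
f 22 24 18
f 20 24 19
f 23 21 19
f 19 24 23
f 23 22 21
f 24 22 23
f 26 25 28
f 26 28 27
f 28 25 29
f 28 29 27
f 29 25 30
f 29 30 27
f 30 25 31
f 30 31 27
f 31 25 32
f 31 32 27
f 32 25 33
f 32 33 27
f 33 25 34
f 33 34 27
f 34 25 35
f 34 35 27
f 35 25 36
f 35 36 27
f 36 25 37
f 36 37 27
f 37 25 38
f 37 38 27
f 38 25 39
f 38 39 27
f 39 25 40
f 39 40 27
f 40 25 41
f 40 41 27
f 41 25 42
f 41 42 27
f 42 25 26
f 42 26 27



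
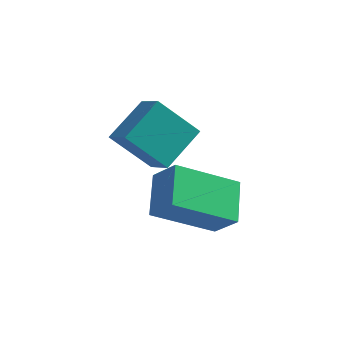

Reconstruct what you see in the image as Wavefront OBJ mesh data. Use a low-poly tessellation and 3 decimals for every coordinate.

v -0.802 -3.925 -1.096
v -0.012 -4.164 -0.353
v -1.239 -2.782 -0.263
v -0.45 -3.021 0.48
v 0.57 -2.639 -2.14
v 1.359 -2.878 -1.397
v 0.132 -1.496 -1.307
v 0.922 -1.735 -0.564
v -2.241 -0.831 -1.228
v -3.325 -1.362 0.026
v -1.836 0.505 -0.311
v -2.92 -0.026 0.942
v -1.46 -1.374 -0.782
v -2.544 -1.905 0.471
v -1.055 -0.038 0.134
v -2.139 -0.569 1.388
f 2 4 1
f 5 2 1
f 1 4 3
f 3 5 1
f 2 8 4
f 6 2 5
f 6 8 2
f 4 8 3
f 7 5 3
f 3 8 7
f 7 6 5
f 8 6 7
f 10 12 9
f 13 10 9
f 9 12 11
f 11 13 9
f 10 16 12
f 14 10 13
f 14 16 10
f 12 16 11
f 15 13 11
f 11 16 15
f 15 14 13
f 16 14 15



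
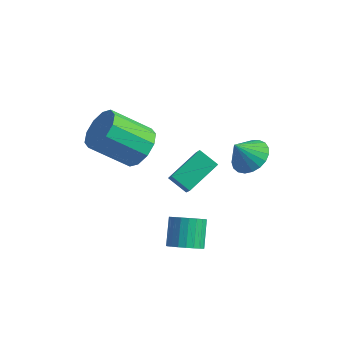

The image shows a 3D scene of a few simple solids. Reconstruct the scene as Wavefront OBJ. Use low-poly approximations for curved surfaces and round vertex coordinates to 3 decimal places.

v -2.947 0.265 1.897
v -2.51 0.756 2.715
v -3.895 -0.254 4.062
v -4.333 -0.745 3.243
v -2.995 1.127 2.495
v -4.38 0.117 3.841
v -3.461 1.169 2.046
v -4.847 0.158 3.392
v -3.732 0.865 1.54
v -5.117 -0.145 2.886
v -3.702 0.332 1.17
v -5.088 -0.678 2.517
v -3.385 -0.226 1.078
v -4.77 -1.236 2.425
v -2.9 -0.597 1.299
v -4.285 -1.607 2.645
v -2.433 -0.638 1.748
v -3.819 -1.649 3.094
v -2.163 -0.335 2.254
v -3.548 -1.345 3.6
v -2.192 0.198 2.623
v -3.578 -0.812 3.97
v -0.001 -0.613 1.195
v -0.887 -0.649 1.698
v 0.365 0.879 1.946
v -0.522 0.843 2.449
v 0.722 -1.403 2.411
v -0.165 -1.439 2.914
v 1.087 0.089 3.162
v 0.201 0.053 3.665
v 0.731 3.117 1.039
v 1.315 3.626 1.588
v 0.269 2.543 2.061
v 0.995 3.857 1.573
v 0.629 3.959 1.465
v 0.281 3.917 1.284
v 0.011 3.735 1.06
v -0.135 3.447 0.832
v -0.131 3.102 0.641
v 0.022 2.759 0.518
v 0.298 2.478 0.485
v 0.648 2.308 0.548
v 1.014 2.277 0.696
v 1.33 2.392 0.903
v 1.542 2.631 1.134
v 1.615 2.955 1.348
v 1.534 3.307 1.509
v 0.09 -0.799 -2.505
v 0.437 -1.24 -1.92
v -0.064 -0.322 -0.931
v -0.41 0.119 -1.515
v 0.682 -1.023 -1.999
v 0.181 -0.104 -1.009
v 0.824 -0.766 -2.164
v 0.324 0.152 -1.174
v 0.84 -0.516 -2.389
v 0.34 0.403 -1.399
v 0.726 -0.314 -2.633
v 0.226 0.604 -1.644
v 0.502 -0.197 -2.856
v 0.002 0.722 -1.866
v 0.207 -0.183 -3.017
v -0.293 0.735 -2.028
v -0.108 -0.276 -3.091
v -0.609 0.642 -2.101
v -0.389 -0.46 -3.062
v -0.89 0.459 -2.073
v -0.587 -0.702 -2.938
v -1.088 0.217 -1.948
v -0.668 -0.961 -2.738
v -1.169 -0.042 -1.749
v -0.618 -1.192 -2.499
v -1.119 -0.273 -1.509
v -0.446 -1.355 -2.26
v -0.946 -0.437 -1.27
v -0.18 -1.422 -2.064
v -0.681 -0.504 -1.074
v 0.132 -1.382 -1.943
v -0.369 -0.463 -0.954
f 2 1 5
f 2 5 3
f 3 5 6
f 3 6 4
f 5 1 7
f 5 7 6
f 6 7 8
f 6 8 4
f 7 1 9
f 7 9 8
f 8 9 10
f 8 10 4
f 9 1 11
f 9 11 10
f 10 11 12
f 10 12 4
f 11 1 13
f 11 13 12
f 12 13 14
f 12 14 4
f 13 1 15
f 13 15 14
f 14 15 16
f 14 16 4
f 15 1 17
f 15 17 16
f 16 17 18
f 16 18 4
f 17 1 19
f 17 19 18
f 18 19 20
f 18 20 4
f 19 1 21
f 19 21 20
f 20 21 22
f 20 22 4
f 21 1 2
f 21 2 22
f 22 2 3
f 22 3 4
f 24 26 23
f 27 24 23
f 23 26 25
f 25 27 23
f 24 30 26
f 28 24 27
f 28 30 24
f 26 30 25
f 29 27 25
f 25 30 29
f 29 28 27
f 30 28 29
f 32 31 34
f 32 34 33
f 34 31 35
f 34 35 33
f 35 31 36
f 35 36 33
f 36 31 37
f 36 37 33
f 37 31 38
f 37 38 33
f 38 31 39
f 38 39 33
f 39 31 40
f 39 40 33
f 40 31 41
f 40 41 33
f 41 31 42
f 41 42 33
f 42 31 43
f 42 43 33
f 43 31 44
f 43 44 33
f 44 31 45
f 44 45 33
f 45 31 46
f 45 46 33
f 46 31 47
f 46 47 33
f 47 31 32
f 47 32 33
f 49 48 52
f 49 52 50
f 50 52 53
f 50 53 51
f 52 48 54
f 52 54 53
f 53 54 55
f 53 55 51
f 54 48 56
f 54 56 55
f 55 56 57
f 55 57 51
f 56 48 58
f 56 58 57
f 57 58 59
f 57 59 51
f 58 48 60
f 58 60 59
f 59 60 61
f 59 61 51
f 60 48 62
f 60 62 61
f 61 62 63
f 61 63 51
f 62 48 64
f 62 64 63
f 63 64 65
f 63 65 51
f 64 48 66
f 64 66 65
f 65 66 67
f 65 67 51
f 66 48 68
f 66 68 67
f 67 68 69
f 67 69 51
f 68 48 70
f 68 70 69
f 69 70 71
f 69 71 51
f 70 48 72
f 70 72 71
f 71 72 73
f 71 73 51
f 72 48 74
f 72 74 73
f 73 74 75
f 73 75 51
f 74 48 76
f 74 76 75
f 75 76 77
f 75 77 51
f 76 48 78
f 76 78 77
f 77 78 79
f 77 79 51
f 78 48 49
f 78 49 79
f 79 49 50
f 79 50 51



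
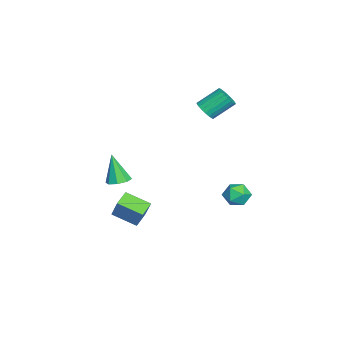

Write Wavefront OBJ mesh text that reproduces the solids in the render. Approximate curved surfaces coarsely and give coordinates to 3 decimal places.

v -3.476 1.349 3.38
v -3.093 1.046 3.896
v -3.501 2.227 4.895
v -3.884 2.531 4.38
v -2.895 1.223 3.768
v -3.303 2.404 4.767
v -2.796 1.421 3.573
v -3.204 2.603 4.572
v -2.816 1.608 3.345
v -3.224 2.789 4.344
v -2.949 1.75 3.123
v -3.357 2.931 4.122
v -3.174 1.822 2.945
v -3.582 3.003 3.945
v -3.45 1.813 2.843
v -3.858 2.994 3.842
v -3.732 1.724 2.834
v -4.14 2.905 3.833
v -3.969 1.57 2.919
v -4.377 2.751 3.918
v -4.121 1.378 3.084
v -4.529 2.559 4.083
v -4.161 1.181 3.3
v -4.569 2.362 4.3
v -4.083 1.013 3.53
v -4.491 2.194 4.53
v -3.9 0.903 3.735
v -4.308 2.084 4.734
v -3.644 0.871 3.877
v -4.052 2.052 4.877
v -3.358 0.921 3.934
v -3.766 2.102 4.934
v 3.566 -1.55 -1.556
v 3.266 -2.907 -0.965
v 2.768 -1.215 -1.192
v 2.468 -2.571 -0.6
v 4.372 -1.129 -0.18
v 4.072 -2.485 0.412
v 3.574 -0.793 0.185
v 3.274 -2.15 0.776
v -3.15 3.534 -2.486
v -2.688 3.584 -3.225
v -2.072 2.876 -1.855
v -1.61 2.926 -2.594
v -1.786 3.65 -2.14
v -2.453 4.057 -2.53
v -2.307 2.403 -2.55
v -2.974 2.81 -2.94
v -2.167 2.885 -3.264
v -1.845 3.656 -3.011
v -2.915 2.804 -2.069
v -2.593 3.575 -1.816
v -1.081 -3.114 -1.036
v -0.533 -3.595 -1.024
v -1.499 -3.546 0.756
v -0.373 -3.085 -0.864
v -0.628 -2.591 -0.804
v -1.149 -2.404 -0.88
v -1.63 -2.633 -1.048
v -1.79 -3.143 -1.208
v -1.535 -3.637 -1.268
v -1.014 -3.824 -1.192
f 2 1 5
f 2 5 3
f 3 5 6
f 3 6 4
f 5 1 7
f 5 7 6
f 6 7 8
f 6 8 4
f 7 1 9
f 7 9 8
f 8 9 10
f 8 10 4
f 9 1 11
f 9 11 10
f 10 11 12
f 10 12 4
f 11 1 13
f 11 13 12
f 12 13 14
f 12 14 4
f 13 1 15
f 13 15 14
f 14 15 16
f 14 16 4
f 15 1 17
f 15 17 16
f 16 17 18
f 16 18 4
f 17 1 19
f 17 19 18
f 18 19 20
f 18 20 4
f 19 1 21
f 19 21 20
f 20 21 22
f 20 22 4
f 21 1 23
f 21 23 22
f 22 23 24
f 22 24 4
f 23 1 25
f 23 25 24
f 24 25 26
f 24 26 4
f 25 1 27
f 25 27 26
f 26 27 28
f 26 28 4
f 27 1 29
f 27 29 28
f 28 29 30
f 28 30 4
f 29 1 31
f 29 31 30
f 30 31 32
f 30 32 4
f 31 1 2
f 31 2 32
f 32 2 3
f 32 3 4
f 34 36 33
f 37 34 33
f 33 36 35
f 35 37 33
f 34 40 36
f 38 34 37
f 38 40 34
f 36 40 35
f 39 37 35
f 35 40 39
f 39 38 37
f 40 38 39
f 41 52 46
f 41 46 42
f 41 42 48
f 41 48 51
f 41 51 52
f 42 46 50
f 46 52 45
f 52 51 43
f 51 48 47
f 48 42 49
f 44 50 45
f 44 45 43
f 44 43 47
f 44 47 49
f 44 49 50
f 45 50 46
f 43 45 52
f 47 43 51
f 49 47 48
f 50 49 42
f 54 53 56
f 54 56 55
f 56 53 57
f 56 57 55
f 57 53 58
f 57 58 55
f 58 53 59
f 58 59 55
f 59 53 60
f 59 60 55
f 60 53 61
f 60 61 55
f 61 53 62
f 61 62 55
f 62 53 54
f 62 54 55



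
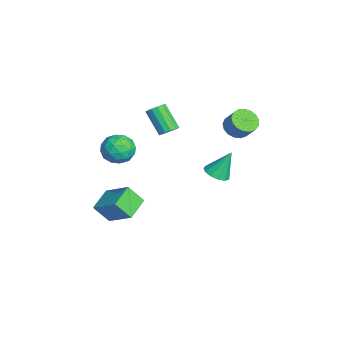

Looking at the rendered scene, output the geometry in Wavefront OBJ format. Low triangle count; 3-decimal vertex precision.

v -0.447 -4.082 -3.584
v 0.758 -2.879 -2.46
v -0.303 -3.19 -4.692
v 0.902 -1.987 -3.568
v 0.818 -4.893 -4.072
v 2.023 -3.69 -2.948
v 0.962 -4.001 -5.18
v 2.167 -2.798 -4.056
v 0.935 2.142 -1.444
v 1.649 2.53 -1.611
v 0.865 2.978 0.204
v 1.308 2.809 -1.767
v 0.849 2.877 -1.821
v 0.416 2.711 -1.755
v 0.149 2.365 -1.59
v 0.13 1.948 -1.38
v 0.367 1.592 -1.19
v 0.785 1.411 -1.08
v 1.249 1.462 -1.087
v 1.614 1.729 -1.207
v 1.763 2.127 -1.402
v 1.619 -2.73 1.197
v 2.615 -2.65 1.556
v 1.505 -4.31 1.864
v 2.501 -4.23 2.223
v 1.733 -3.636 2.653
v 1.803 -2.66 2.241
v 2.317 -4.3 1.179
v 2.387 -3.324 0.767
v 3.047 -3.621 1.545
v 2.685 -3.21 2.456
v 1.435 -3.75 0.964
v 1.073 -3.339 1.875
v 2.127 -2.552 1.318
v 1.993 -4.408 2.102
v 1.541 -4.059 2.354
v 2.127 -4.013 2.566
v 1.65 -2.557 1.72
v 2.235 -2.51 1.931
v 1.717 -3.09 2.576
v 1.885 -4.45 1.489
v 2.47 -4.403 1.7
v 1.993 -2.947 0.854
v 2.579 -2.901 1.066
v 2.403 -3.87 0.844
v 2.966 -3.075 1.523
v 2.899 -4.003 1.915
v 2.791 -4.045 1.301
v 2.832 -3.471 1.059
v 2.754 -2.834 2.058
v 2.687 -3.762 2.45
v 2.235 -3.413 2.702
v 2.277 -2.839 2.46
v 3.007 -3.404 2.052
v 1.433 -3.198 0.97
v 1.366 -4.126 1.362
v 1.843 -4.121 0.96
v 1.885 -3.547 0.718
v 1.221 -2.957 1.505
v 1.154 -3.885 1.897
v 1.288 -3.489 2.361
v 1.329 -2.915 2.119
v 1.113 -3.556 1.368
v 0.154 -0.474 1.714
v 0.462 -0.12 2.135
v -0.567 -0.812 3.467
v -0.874 -1.166 3.046
v 0.187 0.074 2.023
v -0.842 -0.618 3.356
v -0.099 0.094 1.813
v -1.128 -0.598 3.146
v -0.304 -0.066 1.572
v -1.333 -0.758 2.904
v -0.364 -0.356 1.375
v -1.392 -1.047 2.708
v -0.259 -0.683 1.286
v -1.287 -1.375 2.619
v -0.023 -0.944 1.333
v -1.051 -1.636 2.666
v 0.27 -1.056 1.501
v -0.759 -1.748 2.833
v 0.525 -0.983 1.736
v -0.503 -1.675 3.068
v 0.663 -0.748 1.964
v -0.366 -1.44 3.297
v 0.64 -0.427 2.113
v -0.389 -1.119 3.445
v -0.136 3.361 1.675
v 0.531 3.529 1.159
v 1.144 3.948 2.089
v 0.476 3.779 2.605
v 0.309 3.875 1.15
v 0.922 4.294 2.08
v -0.015 4.104 1.26
v 0.598 4.523 2.19
v -0.367 4.162 1.466
v 0.246 4.581 2.396
v -0.666 4.037 1.719
v -0.053 4.456 2.649
v -0.844 3.757 1.963
v -0.231 4.175 2.893
v -0.859 3.386 2.14
v -0.246 3.804 3.07
v -0.71 3.009 2.211
v -0.097 3.428 3.141
v -0.428 2.713 2.159
v 0.185 3.131 3.089
v -0.081 2.565 1.996
v 0.532 2.984 2.926
v 0.255 2.599 1.76
v 0.868 3.018 2.69
v 0.5 2.808 1.504
v 1.113 3.227 2.434
v 0.6 3.144 1.287
v 1.213 3.563 2.217
f 2 4 1
f 5 2 1
f 1 4 3
f 3 5 1
f 2 8 4
f 6 2 5
f 6 8 2
f 4 8 3
f 7 5 3
f 3 8 7
f 7 6 5
f 8 6 7
f 10 9 12
f 10 12 11
f 12 9 13
f 12 13 11
f 13 9 14
f 13 14 11
f 14 9 15
f 14 15 11
f 15 9 16
f 15 16 11
f 16 9 17
f 16 17 11
f 17 9 18
f 17 18 11
f 18 9 19
f 18 19 11
f 19 9 20
f 19 20 11
f 20 9 21
f 20 21 11
f 21 9 10
f 21 10 11
f 22 59 38
f 59 33 62
f 38 62 27
f 59 62 38
f 22 38 34
f 38 27 39
f 34 39 23
f 38 39 34
f 22 34 43
f 34 23 44
f 43 44 29
f 34 44 43
f 22 43 55
f 43 29 58
f 55 58 32
f 43 58 55
f 22 55 59
f 55 32 63
f 59 63 33
f 55 63 59
f 23 39 50
f 39 27 53
f 50 53 31
f 39 53 50
f 27 62 40
f 62 33 61
f 40 61 26
f 62 61 40
f 33 63 60
f 63 32 56
f 60 56 24
f 63 56 60
f 32 58 57
f 58 29 45
f 57 45 28
f 58 45 57
f 29 44 49
f 44 23 46
f 49 46 30
f 44 46 49
f 25 51 37
f 51 31 52
f 37 52 26
f 51 52 37
f 25 37 35
f 37 26 36
f 35 36 24
f 37 36 35
f 25 35 42
f 35 24 41
f 42 41 28
f 35 41 42
f 25 42 47
f 42 28 48
f 47 48 30
f 42 48 47
f 25 47 51
f 47 30 54
f 51 54 31
f 47 54 51
f 26 52 40
f 52 31 53
f 40 53 27
f 52 53 40
f 24 36 60
f 36 26 61
f 60 61 33
f 36 61 60
f 28 41 57
f 41 24 56
f 57 56 32
f 41 56 57
f 30 48 49
f 48 28 45
f 49 45 29
f 48 45 49
f 31 54 50
f 54 30 46
f 50 46 23
f 54 46 50
f 65 64 68
f 65 68 66
f 66 68 69
f 66 69 67
f 68 64 70
f 68 70 69
f 69 70 71
f 69 71 67
f 70 64 72
f 70 72 71
f 71 72 73
f 71 73 67
f 72 64 74
f 72 74 73
f 73 74 75
f 73 75 67
f 74 64 76
f 74 76 75
f 75 76 77
f 75 77 67
f 76 64 78
f 76 78 77
f 77 78 79
f 77 79 67
f 78 64 80
f 78 80 79
f 79 80 81
f 79 81 67
f 80 64 82
f 80 82 81
f 81 82 83
f 81 83 67
f 82 64 84
f 82 84 83
f 83 84 85
f 83 85 67
f 84 64 86
f 84 86 85
f 85 86 87
f 85 87 67
f 86 64 65
f 86 65 87
f 87 65 66
f 87 66 67
f 89 88 92
f 89 92 90
f 90 92 93
f 90 93 91
f 92 88 94
f 92 94 93
f 93 94 95
f 93 95 91
f 94 88 96
f 94 96 95
f 95 96 97
f 95 97 91
f 96 88 98
f 96 98 97
f 97 98 99
f 97 99 91
f 98 88 100
f 98 100 99
f 99 100 101
f 99 101 91
f 100 88 102
f 100 102 101
f 101 102 103
f 101 103 91
f 102 88 104
f 102 104 103
f 103 104 105
f 103 105 91
f 104 88 106
f 104 106 105
f 105 106 107
f 105 107 91
f 106 88 108
f 106 108 107
f 107 108 109
f 107 109 91
f 108 88 110
f 108 110 109
f 109 110 111
f 109 111 91
f 110 88 112
f 110 112 111
f 111 112 113
f 111 113 91
f 112 88 114
f 112 114 113
f 113 114 115
f 113 115 91
f 114 88 89
f 114 89 115
f 115 89 90
f 115 90 91



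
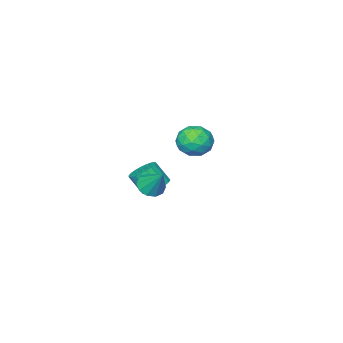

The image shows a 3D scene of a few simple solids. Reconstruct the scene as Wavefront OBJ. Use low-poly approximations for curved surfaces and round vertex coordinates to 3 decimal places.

v 0.175 -1.185 -0.916
v 0.956 -1.458 -1.342
v 1.366 -2.208 -0.109
v 0.585 -1.935 0.316
v 1.066 -1.126 -1.176
v 1.476 -1.876 0.056
v 1.022 -0.804 -0.966
v 1.432 -1.554 0.267
v 0.832 -0.549 -0.747
v 1.241 -1.299 0.485
v 0.528 -0.403 -0.558
v 0.938 -1.153 0.675
v 0.163 -0.392 -0.43
v 0.573 -1.142 0.803
v -0.2 -0.519 -0.387
v 0.21 -1.269 0.846
v -0.498 -0.761 -0.435
v -0.088 -1.511 0.798
v -0.679 -1.076 -0.566
v -0.27 -1.826 0.667
v -0.713 -1.41 -0.758
v -0.304 -2.16 0.475
v -0.593 -1.705 -0.977
v -0.184 -2.455 0.255
v -0.341 -1.91 -1.186
v 0.069 -2.66 0.047
v 0.001 -1.99 -1.348
v 0.411 -2.74 -0.116
v 0.373 -1.931 -1.436
v 0.783 -2.681 -0.203
v 0.711 -1.742 -1.433
v 1.12 -2.492 -0.201
v 3.592 2.406 2.073
v 4.238 2.783 1.691
v 3.748 3.574 3.487
v 3.802 3.022 1.542
v 3.285 3.025 1.596
v 2.886 2.792 1.832
v 2.757 2.412 2.161
v 2.946 2.029 2.456
v 3.382 1.791 2.605
v 3.899 1.787 2.551
v 4.298 2.02 2.315
v 4.427 2.4 1.986
v -4.078 -1.346 0.801
v -3.278 -1.883 0.071
v -4.502 -3.077 1.609
v -3.702 -3.614 0.879
v -3.318 -2.875 1.756
v -3.057 -1.806 1.257
v -4.723 -3.154 0.423
v -4.462 -2.085 -0.076
v -3.677 -3 -0.163
v -2.809 -2.828 0.661
v -4.971 -2.132 1.019
v -4.103 -1.96 1.843
v -3.641 -1.463 0.365
v -4.139 -3.497 1.315
v -3.913 -3.063 1.831
v -3.443 -3.379 1.401
v -3.511 -1.417 1.062
v -3.041 -1.733 0.633
v -3.064 -2.316 1.623
v -4.739 -3.227 1.047
v -4.269 -3.543 0.618
v -4.337 -1.581 0.279
v -3.867 -1.897 -0.151
v -4.716 -2.644 0.057
v -3.405 -2.435 -0.202
v -3.654 -3.452 0.273
v -4.254 -3.182 0.005
v -4.101 -2.553 -0.288
v -2.895 -2.334 0.282
v -3.144 -3.351 0.757
v -2.918 -2.917 1.273
v -2.765 -2.288 0.98
v -3.129 -2.99 0.145
v -4.636 -1.609 0.923
v -4.885 -2.626 1.398
v -5.015 -2.672 0.7
v -4.862 -2.043 0.407
v -4.126 -1.508 1.407
v -4.375 -2.525 1.882
v -3.679 -2.407 1.968
v -3.526 -1.778 1.675
v -4.651 -1.97 1.535
f 2 1 5
f 2 5 3
f 3 5 6
f 3 6 4
f 5 1 7
f 5 7 6
f 6 7 8
f 6 8 4
f 7 1 9
f 7 9 8
f 8 9 10
f 8 10 4
f 9 1 11
f 9 11 10
f 10 11 12
f 10 12 4
f 11 1 13
f 11 13 12
f 12 13 14
f 12 14 4
f 13 1 15
f 13 15 14
f 14 15 16
f 14 16 4
f 15 1 17
f 15 17 16
f 16 17 18
f 16 18 4
f 17 1 19
f 17 19 18
f 18 19 20
f 18 20 4
f 19 1 21
f 19 21 20
f 20 21 22
f 20 22 4
f 21 1 23
f 21 23 22
f 22 23 24
f 22 24 4
f 23 1 25
f 23 25 24
f 24 25 26
f 24 26 4
f 25 1 27
f 25 27 26
f 26 27 28
f 26 28 4
f 27 1 29
f 27 29 28
f 28 29 30
f 28 30 4
f 29 1 31
f 29 31 30
f 30 31 32
f 30 32 4
f 31 1 2
f 31 2 32
f 32 2 3
f 32 3 4
f 34 33 36
f 34 36 35
f 36 33 37
f 36 37 35
f 37 33 38
f 37 38 35
f 38 33 39
f 38 39 35
f 39 33 40
f 39 40 35
f 40 33 41
f 40 41 35
f 41 33 42
f 41 42 35
f 42 33 43
f 42 43 35
f 43 33 44
f 43 44 35
f 44 33 34
f 44 34 35
f 45 82 61
f 82 56 85
f 61 85 50
f 82 85 61
f 45 61 57
f 61 50 62
f 57 62 46
f 61 62 57
f 45 57 66
f 57 46 67
f 66 67 52
f 57 67 66
f 45 66 78
f 66 52 81
f 78 81 55
f 66 81 78
f 45 78 82
f 78 55 86
f 82 86 56
f 78 86 82
f 46 62 73
f 62 50 76
f 73 76 54
f 62 76 73
f 50 85 63
f 85 56 84
f 63 84 49
f 85 84 63
f 56 86 83
f 86 55 79
f 83 79 47
f 86 79 83
f 55 81 80
f 81 52 68
f 80 68 51
f 81 68 80
f 52 67 72
f 67 46 69
f 72 69 53
f 67 69 72
f 48 74 60
f 74 54 75
f 60 75 49
f 74 75 60
f 48 60 58
f 60 49 59
f 58 59 47
f 60 59 58
f 48 58 65
f 58 47 64
f 65 64 51
f 58 64 65
f 48 65 70
f 65 51 71
f 70 71 53
f 65 71 70
f 48 70 74
f 70 53 77
f 74 77 54
f 70 77 74
f 49 75 63
f 75 54 76
f 63 76 50
f 75 76 63
f 47 59 83
f 59 49 84
f 83 84 56
f 59 84 83
f 51 64 80
f 64 47 79
f 80 79 55
f 64 79 80
f 53 71 72
f 71 51 68
f 72 68 52
f 71 68 72
f 54 77 73
f 77 53 69
f 73 69 46
f 77 69 73



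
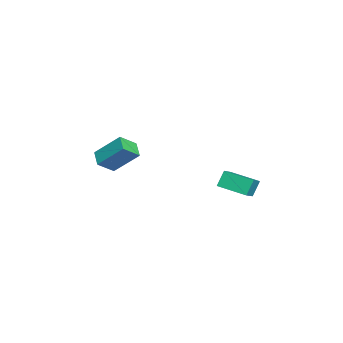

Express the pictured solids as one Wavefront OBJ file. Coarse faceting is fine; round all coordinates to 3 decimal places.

v -1.929 -2.885 2.371
v -2.851 -3.145 2.802
v -1.705 -1.493 3.689
v -2.627 -1.753 4.12
v -1.353 -3.687 3.12
v -2.275 -3.947 3.551
v -1.129 -2.295 4.438
v -2.051 -2.555 4.869
v -2.075 3.257 2.439
v -1.073 2.96 3.029
v -1.435 4.813 2.134
v -0.433 4.516 2.724
v -1.647 2.904 1.536
v -0.645 2.607 2.126
v -1.007 4.46 1.231
v -0.005 4.163 1.821
f 2 4 1
f 5 2 1
f 1 4 3
f 3 5 1
f 2 8 4
f 6 2 5
f 6 8 2
f 4 8 3
f 7 5 3
f 3 8 7
f 7 6 5
f 8 6 7
f 10 12 9
f 13 10 9
f 9 12 11
f 11 13 9
f 10 16 12
f 14 10 13
f 14 16 10
f 12 16 11
f 15 13 11
f 11 16 15
f 15 14 13
f 16 14 15



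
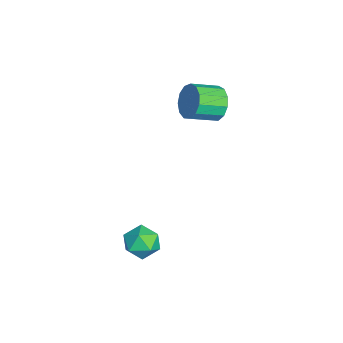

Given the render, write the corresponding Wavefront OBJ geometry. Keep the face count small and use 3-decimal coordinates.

v -3.473 1.798 2.304
v -3.138 2.269 3.07
v -2.652 0.994 3.642
v -2.987 0.522 2.876
v -3.647 2.128 3.188
v -3.161 0.853 3.761
v -4.1 1.883 3.026
v -3.614 0.607 3.598
v -4.355 1.61 2.634
v -3.869 0.334 3.206
v -4.329 1.397 2.137
v -3.843 0.121 2.71
v -4.032 1.311 1.694
v -3.546 0.035 2.266
v -3.557 1.38 1.444
v -3.071 0.104 2.016
v -3.056 1.581 1.467
v -2.57 0.306 2.039
v -2.687 1.851 1.756
v -2.201 0.576 2.328
v -2.567 2.105 2.218
v -2.081 0.829 2.791
v -2.736 2.26 2.708
v -2.249 0.985 3.281
v 1.699 -0.839 -2.329
v 2.509 -1.157 -2.7
v 0.931 -1.943 -3.06
v 1.741 -2.261 -3.431
v 1.576 -2.355 -2.504
v 2.051 -1.673 -2.052
v 1.389 -1.427 -3.708
v 1.864 -0.745 -3.256
v 2.318 -1.521 -3.552
v 2.433 -2.094 -2.808
v 1.007 -1.006 -2.952
v 1.122 -1.579 -2.208
f 2 1 5
f 2 5 3
f 3 5 6
f 3 6 4
f 5 1 7
f 5 7 6
f 6 7 8
f 6 8 4
f 7 1 9
f 7 9 8
f 8 9 10
f 8 10 4
f 9 1 11
f 9 11 10
f 10 11 12
f 10 12 4
f 11 1 13
f 11 13 12
f 12 13 14
f 12 14 4
f 13 1 15
f 13 15 14
f 14 15 16
f 14 16 4
f 15 1 17
f 15 17 16
f 16 17 18
f 16 18 4
f 17 1 19
f 17 19 18
f 18 19 20
f 18 20 4
f 19 1 21
f 19 21 20
f 20 21 22
f 20 22 4
f 21 1 23
f 21 23 22
f 22 23 24
f 22 24 4
f 23 1 2
f 23 2 24
f 24 2 3
f 24 3 4
f 25 36 30
f 25 30 26
f 25 26 32
f 25 32 35
f 25 35 36
f 26 30 34
f 30 36 29
f 36 35 27
f 35 32 31
f 32 26 33
f 28 34 29
f 28 29 27
f 28 27 31
f 28 31 33
f 28 33 34
f 29 34 30
f 27 29 36
f 31 27 35
f 33 31 32
f 34 33 26



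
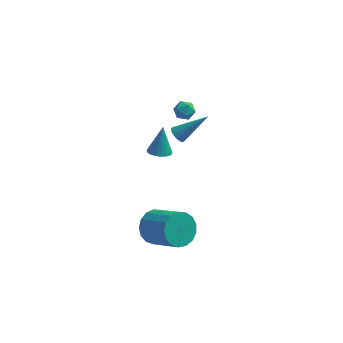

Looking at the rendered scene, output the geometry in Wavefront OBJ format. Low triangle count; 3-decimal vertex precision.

v -2.079 3.68 0.09
v -1.452 3.802 -0.12
v -2.168 2.878 -0.64
v -1.541 3 -0.85
v -1.646 2.738 -0.24
v -1.591 3.234 0.212
v -2.029 3.446 -0.972
v -1.974 3.942 -0.52
v -1.421 3.658 -0.777
v -1.184 3.22 -0.324
v -2.436 3.46 -0.436
v -2.199 3.022 0.017
v -2.666 -0.663 -0.238
v -2.048 -0.961 -0.168
v -2.554 -0.057 1.358
v -1.978 -0.684 -0.278
v -2.044 -0.402 -0.381
v -2.233 -0.172 -0.455
v -2.508 -0.039 -0.486
v -2.815 -0.029 -0.468
v -3.092 -0.146 -0.404
v -3.285 -0.364 -0.307
v -3.355 -0.642 -0.197
v -3.289 -0.924 -0.094
v -3.1 -1.154 -0.02
v -2.825 -1.287 0.011
v -2.518 -1.296 -0.008
v -2.241 -1.18 -0.071
v -2.61 -3 -4.551
v -1.962 -3.039 -5.414
v -0.482 -4.14 -4.252
v -1.13 -4.1 -3.389
v -1.824 -2.602 -5.176
v -0.344 -3.703 -4.014
v -1.866 -2.256 -4.794
v -0.386 -3.356 -3.632
v -2.078 -2.08 -4.357
v -0.598 -3.181 -3.195
v -2.413 -2.115 -3.964
v -0.932 -3.216 -2.802
v -2.792 -2.352 -3.706
v -1.312 -3.453 -2.544
v -3.13 -2.738 -3.641
v -1.65 -3.839 -2.479
v -3.349 -3.184 -3.785
v -1.868 -4.285 -2.623
v -3.398 -3.588 -4.104
v -1.918 -4.688 -2.942
v -3.267 -3.856 -4.526
v -1.787 -4.957 -3.364
v -2.986 -3.929 -4.953
v -1.505 -5.03 -3.791
v -2.618 -3.788 -5.288
v -1.138 -4.889 -4.127
v -2.249 -3.467 -5.455
v -0.769 -4.568 -4.293
v -1.761 -0.192 0.912
v -1.439 -0.067 0.484
v -0.199 0.292 2.228
v -1.571 0.176 0.55
v -1.753 0.321 0.713
v -1.938 0.329 0.93
v -2.075 0.197 1.142
v -2.129 -0.039 1.292
v -2.084 -0.316 1.34
v -1.952 -0.56 1.273
v -1.77 -0.705 1.11
v -1.585 -0.712 0.893
v -1.448 -0.58 0.682
v -1.394 -0.344 0.532
f 1 12 6
f 1 6 2
f 1 2 8
f 1 8 11
f 1 11 12
f 2 6 10
f 6 12 5
f 12 11 3
f 11 8 7
f 8 2 9
f 4 10 5
f 4 5 3
f 4 3 7
f 4 7 9
f 4 9 10
f 5 10 6
f 3 5 12
f 7 3 11
f 9 7 8
f 10 9 2
f 14 13 16
f 14 16 15
f 16 13 17
f 16 17 15
f 17 13 18
f 17 18 15
f 18 13 19
f 18 19 15
f 19 13 20
f 19 20 15
f 20 13 21
f 20 21 15
f 21 13 22
f 21 22 15
f 22 13 23
f 22 23 15
f 23 13 24
f 23 24 15
f 24 13 25
f 24 25 15
f 25 13 26
f 25 26 15
f 26 13 27
f 26 27 15
f 27 13 28
f 27 28 15
f 28 13 14
f 28 14 15
f 30 29 33
f 30 33 31
f 31 33 34
f 31 34 32
f 33 29 35
f 33 35 34
f 34 35 36
f 34 36 32
f 35 29 37
f 35 37 36
f 36 37 38
f 36 38 32
f 37 29 39
f 37 39 38
f 38 39 40
f 38 40 32
f 39 29 41
f 39 41 40
f 40 41 42
f 40 42 32
f 41 29 43
f 41 43 42
f 42 43 44
f 42 44 32
f 43 29 45
f 43 45 44
f 44 45 46
f 44 46 32
f 45 29 47
f 45 47 46
f 46 47 48
f 46 48 32
f 47 29 49
f 47 49 48
f 48 49 50
f 48 50 32
f 49 29 51
f 49 51 50
f 50 51 52
f 50 52 32
f 51 29 53
f 51 53 52
f 52 53 54
f 52 54 32
f 53 29 55
f 53 55 54
f 54 55 56
f 54 56 32
f 55 29 30
f 55 30 56
f 56 30 31
f 56 31 32
f 58 57 60
f 58 60 59
f 60 57 61
f 60 61 59
f 61 57 62
f 61 62 59
f 62 57 63
f 62 63 59
f 63 57 64
f 63 64 59
f 64 57 65
f 64 65 59
f 65 57 66
f 65 66 59
f 66 57 67
f 66 67 59
f 67 57 68
f 67 68 59
f 68 57 69
f 68 69 59
f 69 57 70
f 69 70 59
f 70 57 58
f 70 58 59

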